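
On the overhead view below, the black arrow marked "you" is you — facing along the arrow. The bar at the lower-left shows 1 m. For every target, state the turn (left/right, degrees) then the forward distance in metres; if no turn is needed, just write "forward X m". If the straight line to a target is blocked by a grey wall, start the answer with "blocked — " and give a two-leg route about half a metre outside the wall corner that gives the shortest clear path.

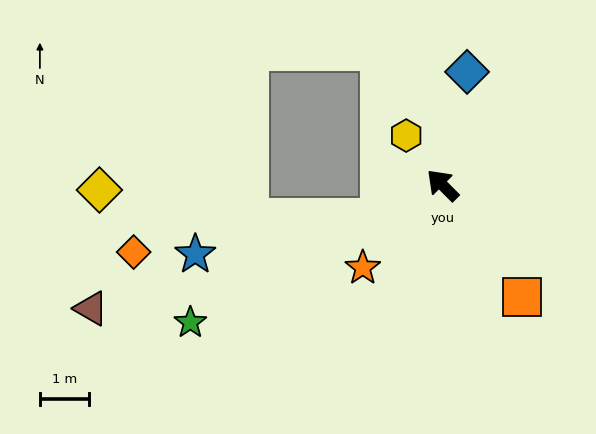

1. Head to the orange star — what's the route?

turn left 91°, forward 2.3 m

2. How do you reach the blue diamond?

turn right 57°, forward 2.4 m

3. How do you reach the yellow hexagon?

turn right 9°, forward 1.3 m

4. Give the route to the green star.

turn left 74°, forward 5.8 m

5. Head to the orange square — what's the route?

turn left 170°, forward 2.8 m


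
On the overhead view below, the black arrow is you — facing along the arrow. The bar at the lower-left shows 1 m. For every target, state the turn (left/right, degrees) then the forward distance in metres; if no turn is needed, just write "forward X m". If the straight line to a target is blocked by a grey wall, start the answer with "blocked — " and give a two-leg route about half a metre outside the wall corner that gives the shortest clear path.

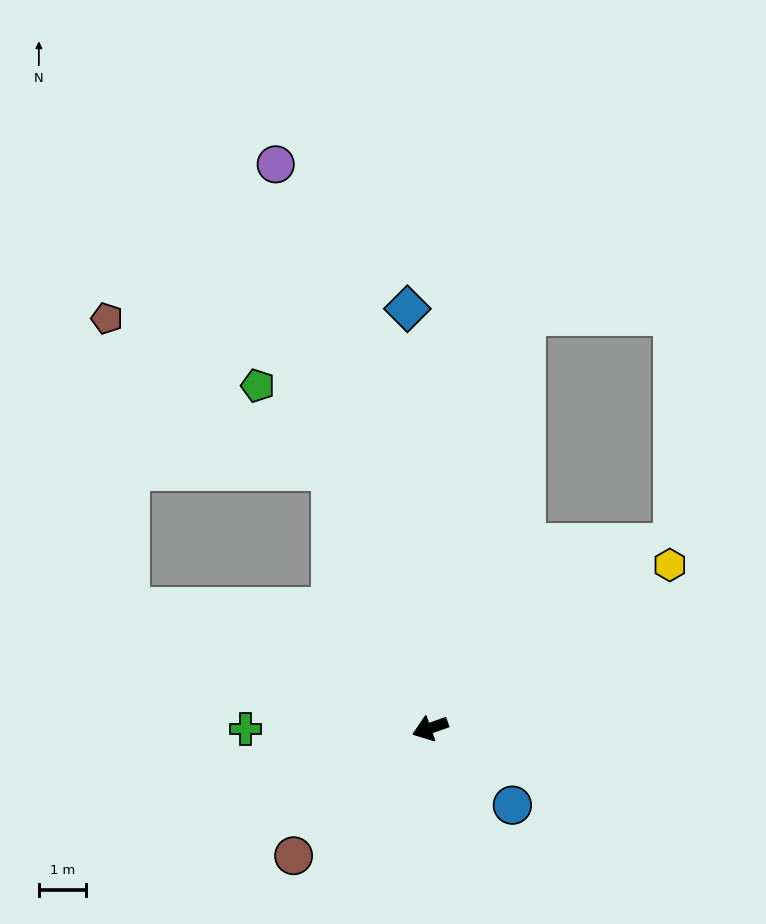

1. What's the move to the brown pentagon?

blocked — turn right 88°, forward 5.8 m, then turn left 34°, forward 5.7 m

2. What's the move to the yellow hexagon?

turn right 165°, forward 6.1 m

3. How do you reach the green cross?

turn right 19°, forward 3.9 m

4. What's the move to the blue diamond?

turn right 106°, forward 8.9 m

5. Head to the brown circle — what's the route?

turn left 24°, forward 3.9 m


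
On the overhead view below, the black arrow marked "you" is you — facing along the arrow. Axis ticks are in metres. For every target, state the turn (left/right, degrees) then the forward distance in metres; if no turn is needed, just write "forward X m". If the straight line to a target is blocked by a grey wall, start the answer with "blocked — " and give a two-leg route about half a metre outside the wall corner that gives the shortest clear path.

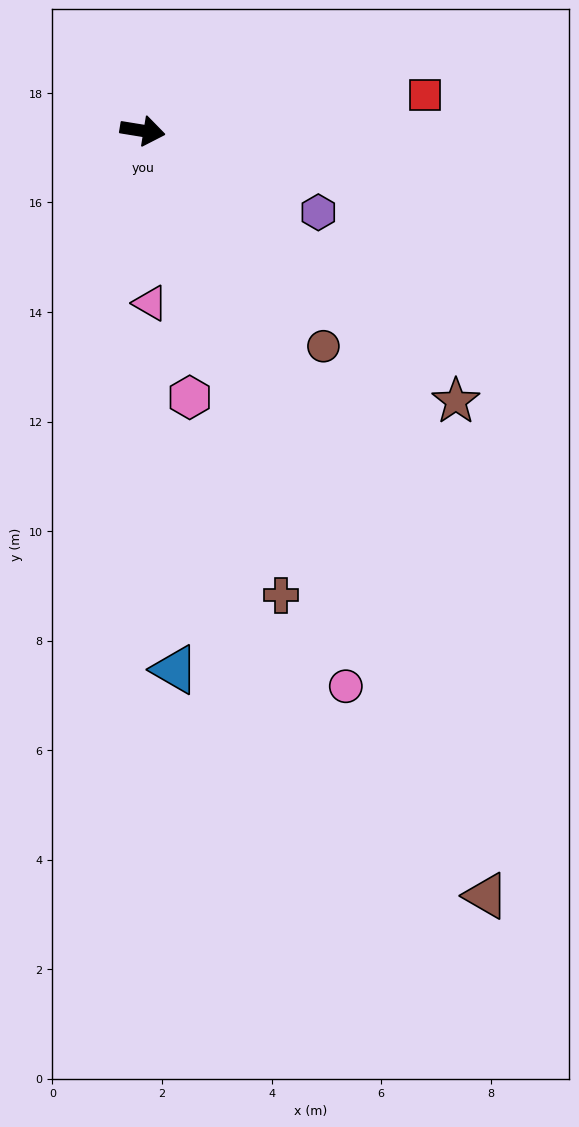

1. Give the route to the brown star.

turn right 32°, forward 7.6 m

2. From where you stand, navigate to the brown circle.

turn right 41°, forward 5.1 m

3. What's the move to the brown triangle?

turn right 57°, forward 15.3 m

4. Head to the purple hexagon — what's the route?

turn right 16°, forward 3.5 m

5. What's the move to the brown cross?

turn right 64°, forward 8.9 m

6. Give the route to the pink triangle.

turn right 78°, forward 3.2 m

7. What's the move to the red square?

turn left 16°, forward 5.2 m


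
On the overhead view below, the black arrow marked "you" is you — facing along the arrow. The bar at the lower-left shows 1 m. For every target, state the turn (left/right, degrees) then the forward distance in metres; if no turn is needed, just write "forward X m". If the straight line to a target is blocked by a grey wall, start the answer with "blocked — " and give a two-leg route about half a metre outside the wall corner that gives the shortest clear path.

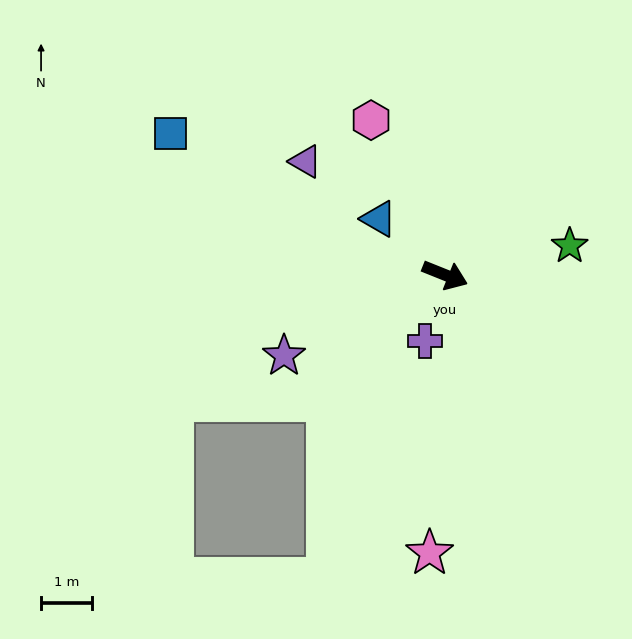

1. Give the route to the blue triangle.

turn left 162°, forward 1.7 m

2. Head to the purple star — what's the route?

turn right 131°, forward 3.5 m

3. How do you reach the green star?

turn left 35°, forward 2.5 m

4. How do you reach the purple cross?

turn right 85°, forward 1.4 m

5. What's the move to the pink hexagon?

turn left 137°, forward 3.4 m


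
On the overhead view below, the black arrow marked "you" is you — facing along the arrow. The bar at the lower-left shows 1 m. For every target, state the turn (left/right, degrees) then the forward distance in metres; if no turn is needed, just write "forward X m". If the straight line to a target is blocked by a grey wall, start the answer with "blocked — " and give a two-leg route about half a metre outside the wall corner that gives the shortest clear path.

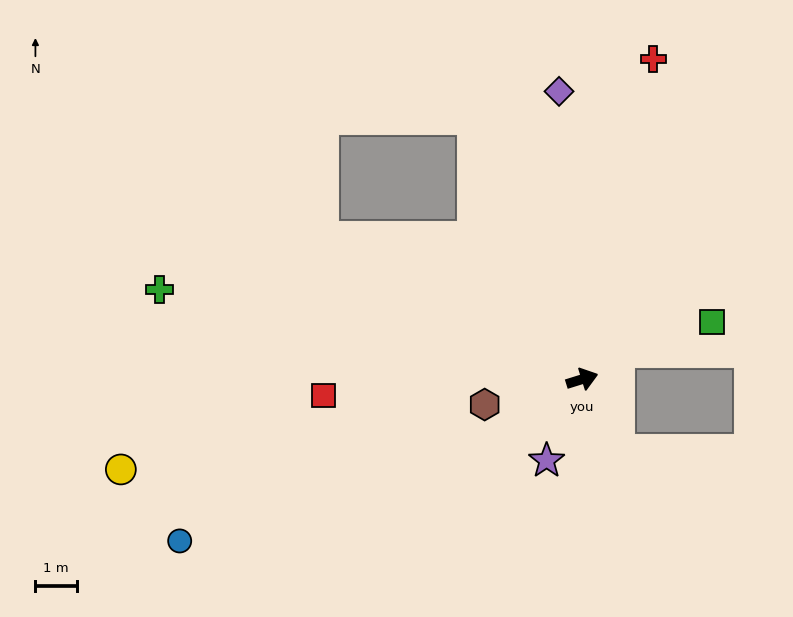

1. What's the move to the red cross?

turn left 60°, forward 7.9 m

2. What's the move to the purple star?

turn right 131°, forward 2.1 m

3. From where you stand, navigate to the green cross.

turn left 151°, forward 10.5 m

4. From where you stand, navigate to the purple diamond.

turn left 77°, forward 7.0 m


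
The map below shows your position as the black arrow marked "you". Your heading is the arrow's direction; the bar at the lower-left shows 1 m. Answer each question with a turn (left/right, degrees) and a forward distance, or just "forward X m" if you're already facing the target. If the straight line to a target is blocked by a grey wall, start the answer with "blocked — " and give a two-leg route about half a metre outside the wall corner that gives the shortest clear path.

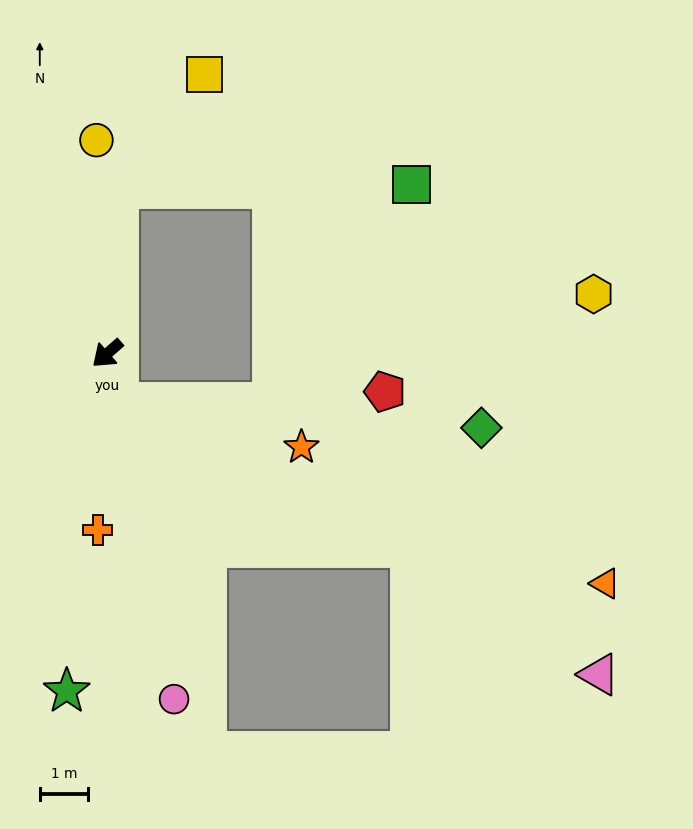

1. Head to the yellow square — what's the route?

blocked — turn right 135°, forward 3.4 m, then turn right 33°, forward 2.9 m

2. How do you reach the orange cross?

turn left 46°, forward 3.7 m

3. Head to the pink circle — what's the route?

turn left 60°, forward 7.3 m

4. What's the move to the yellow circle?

turn right 128°, forward 4.4 m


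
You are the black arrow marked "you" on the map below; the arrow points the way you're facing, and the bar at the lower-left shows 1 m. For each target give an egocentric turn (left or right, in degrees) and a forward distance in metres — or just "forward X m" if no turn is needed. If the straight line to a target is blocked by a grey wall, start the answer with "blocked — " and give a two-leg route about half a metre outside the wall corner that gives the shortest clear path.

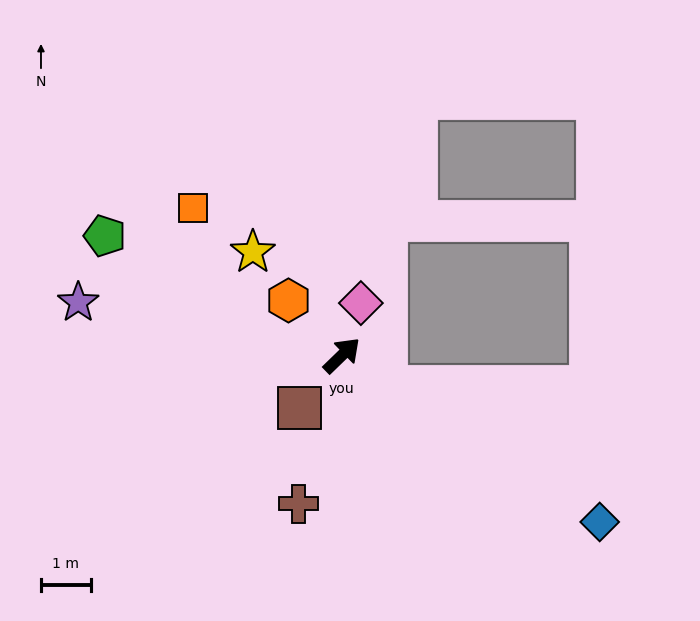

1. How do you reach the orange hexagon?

turn left 90°, forward 1.5 m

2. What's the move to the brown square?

turn right 173°, forward 1.4 m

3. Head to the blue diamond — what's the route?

turn right 77°, forward 6.2 m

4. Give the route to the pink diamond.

turn left 26°, forward 1.1 m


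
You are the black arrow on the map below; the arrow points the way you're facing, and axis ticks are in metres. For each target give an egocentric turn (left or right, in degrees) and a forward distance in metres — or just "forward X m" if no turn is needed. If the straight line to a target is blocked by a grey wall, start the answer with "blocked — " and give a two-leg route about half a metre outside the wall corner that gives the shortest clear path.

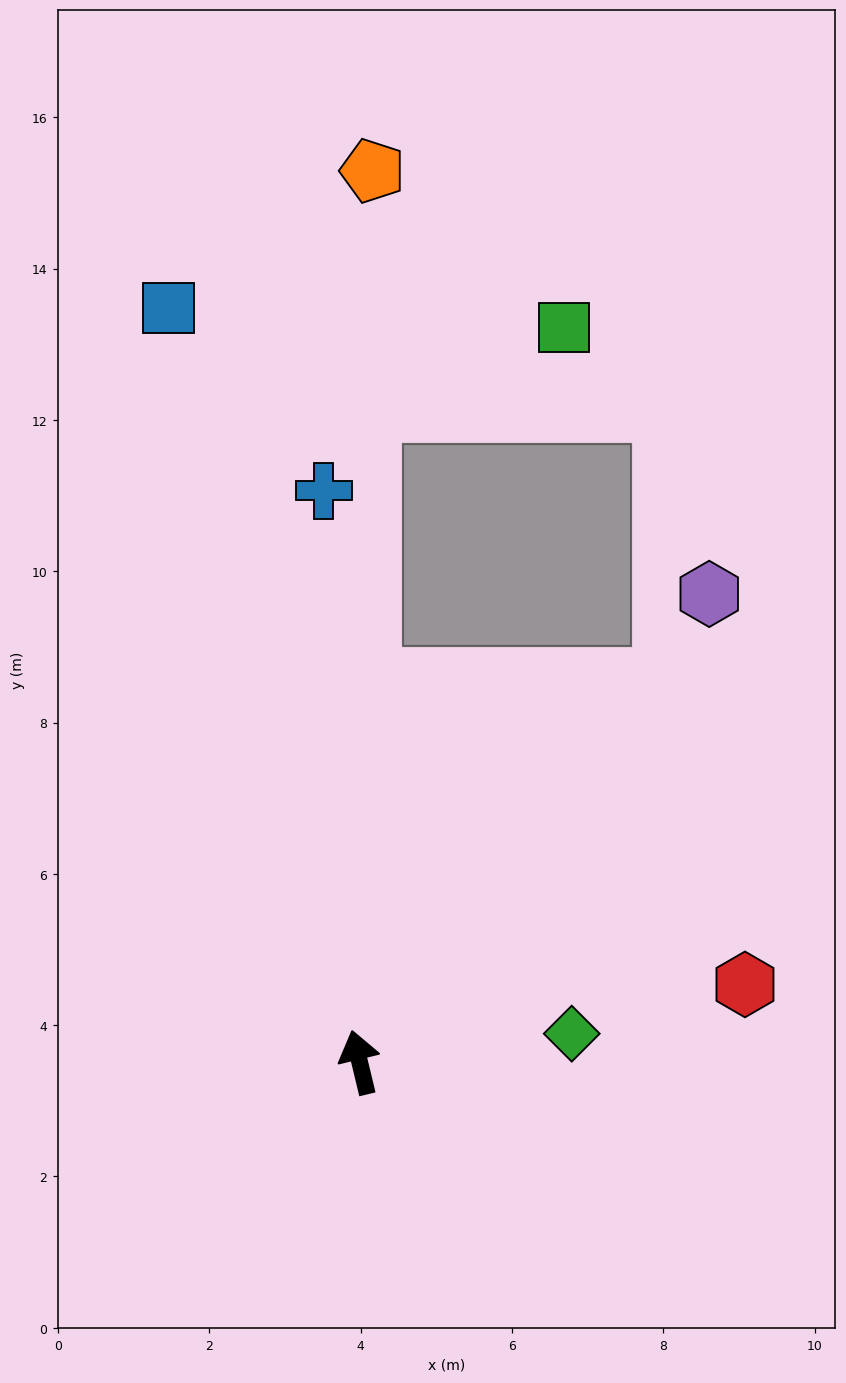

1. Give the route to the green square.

blocked — turn right 14°, forward 8.6 m, then turn right 67°, forward 2.8 m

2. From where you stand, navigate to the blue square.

forward 10.3 m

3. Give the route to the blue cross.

turn right 10°, forward 7.6 m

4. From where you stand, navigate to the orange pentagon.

turn right 14°, forward 11.8 m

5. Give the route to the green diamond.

turn right 96°, forward 2.8 m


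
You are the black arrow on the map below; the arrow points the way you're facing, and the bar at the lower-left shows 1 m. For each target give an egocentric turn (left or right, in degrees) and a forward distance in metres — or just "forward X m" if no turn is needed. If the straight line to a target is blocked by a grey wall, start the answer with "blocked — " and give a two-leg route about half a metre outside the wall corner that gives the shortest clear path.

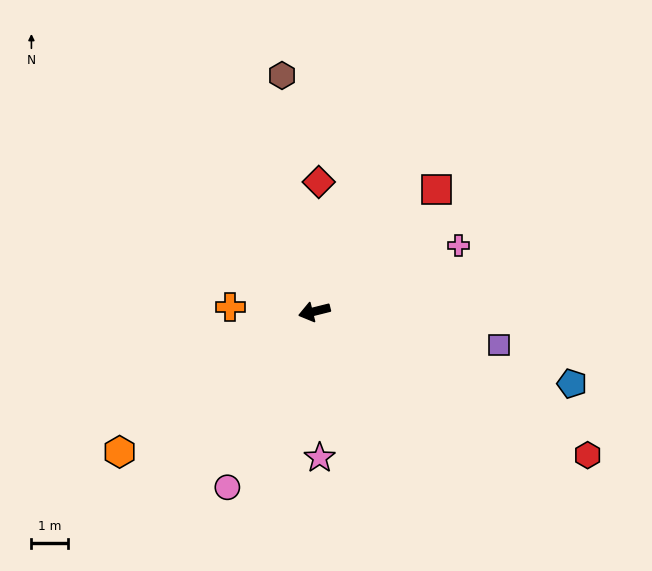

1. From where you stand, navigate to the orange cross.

turn right 17°, forward 2.3 m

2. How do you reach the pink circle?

turn left 50°, forward 5.4 m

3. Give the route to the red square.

turn right 149°, forward 4.8 m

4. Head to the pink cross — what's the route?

turn right 170°, forward 4.4 m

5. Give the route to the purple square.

turn left 156°, forward 5.2 m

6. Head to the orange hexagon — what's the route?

turn left 22°, forward 6.6 m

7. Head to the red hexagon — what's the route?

turn left 138°, forward 8.5 m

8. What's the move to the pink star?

turn left 78°, forward 4.1 m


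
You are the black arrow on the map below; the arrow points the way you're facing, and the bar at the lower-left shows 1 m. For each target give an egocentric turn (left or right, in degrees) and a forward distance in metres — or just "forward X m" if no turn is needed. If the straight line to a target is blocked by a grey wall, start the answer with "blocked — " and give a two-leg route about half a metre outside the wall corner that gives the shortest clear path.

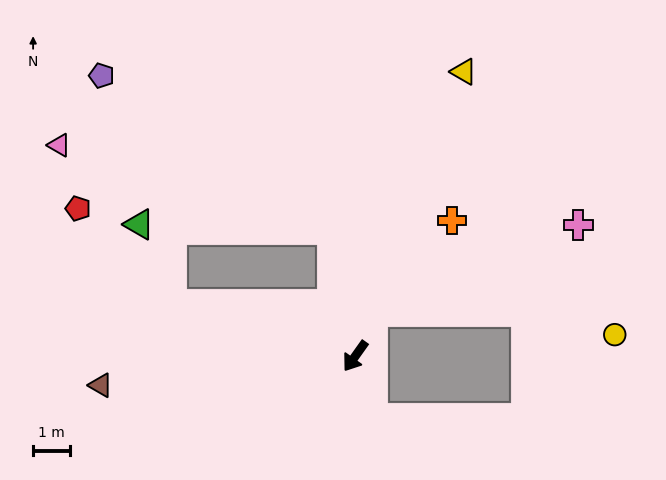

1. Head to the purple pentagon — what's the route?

blocked — turn right 134°, forward 3.5 m, then turn left 46°, forward 7.6 m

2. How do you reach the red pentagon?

blocked — turn right 70°, forward 5.2 m, then turn right 30°, forward 3.6 m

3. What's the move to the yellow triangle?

turn right 165°, forward 8.3 m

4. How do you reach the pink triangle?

blocked — turn right 134°, forward 3.5 m, then turn left 62°, forward 7.8 m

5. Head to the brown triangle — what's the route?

turn right 48°, forward 7.0 m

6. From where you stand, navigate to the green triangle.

blocked — turn right 70°, forward 5.2 m, then turn right 53°, forward 2.4 m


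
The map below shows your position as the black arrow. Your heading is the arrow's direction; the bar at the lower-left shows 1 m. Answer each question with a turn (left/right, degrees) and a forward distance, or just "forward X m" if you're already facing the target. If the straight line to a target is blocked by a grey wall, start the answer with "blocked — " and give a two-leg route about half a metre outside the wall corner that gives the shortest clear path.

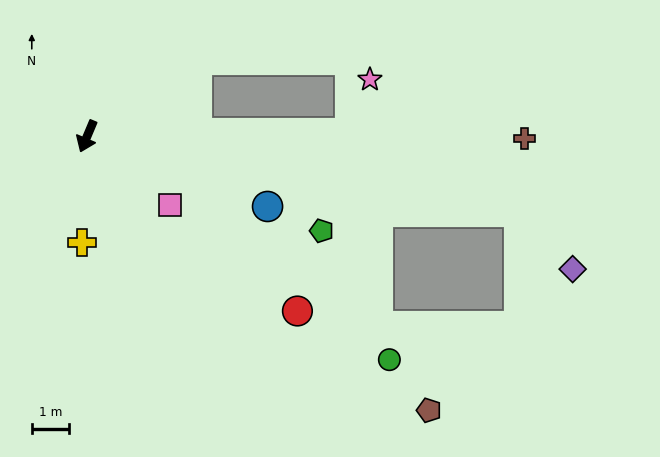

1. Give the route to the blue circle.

turn left 92°, forward 5.3 m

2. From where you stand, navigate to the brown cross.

turn left 113°, forward 11.9 m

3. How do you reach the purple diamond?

blocked — turn left 103°, forward 11.9 m, then turn right 38°, forward 2.1 m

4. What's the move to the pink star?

blocked — turn left 114°, forward 7.2 m, then turn left 69°, forward 1.6 m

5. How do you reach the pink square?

turn left 73°, forward 2.9 m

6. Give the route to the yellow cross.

turn left 20°, forward 2.9 m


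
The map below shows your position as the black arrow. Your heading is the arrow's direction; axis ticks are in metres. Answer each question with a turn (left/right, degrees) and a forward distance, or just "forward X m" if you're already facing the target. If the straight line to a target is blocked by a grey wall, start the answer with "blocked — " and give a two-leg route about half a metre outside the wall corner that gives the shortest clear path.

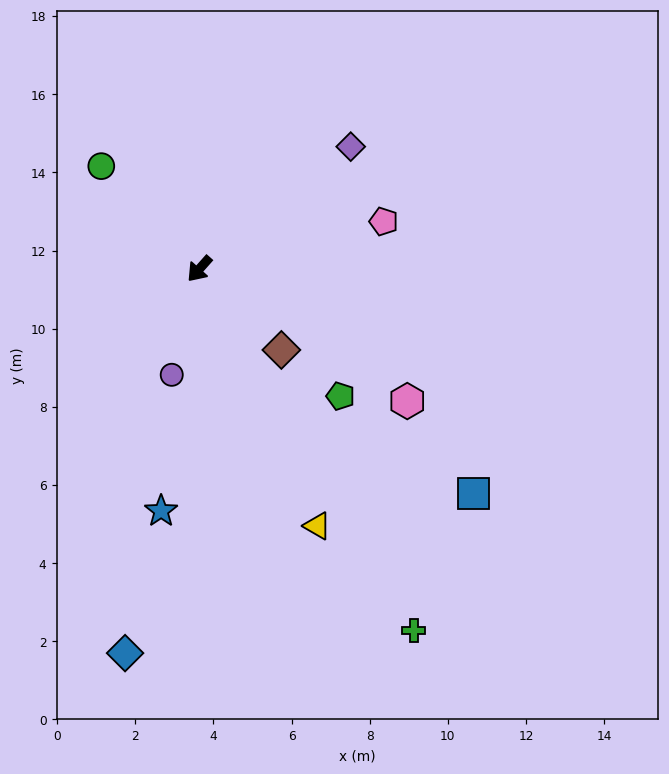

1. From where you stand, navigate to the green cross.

turn left 72°, forward 10.8 m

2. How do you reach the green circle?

turn right 95°, forward 3.6 m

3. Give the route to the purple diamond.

turn left 171°, forward 5.0 m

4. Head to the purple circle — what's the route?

turn left 27°, forward 2.8 m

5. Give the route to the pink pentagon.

turn left 146°, forward 4.9 m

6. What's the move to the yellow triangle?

turn left 66°, forward 7.2 m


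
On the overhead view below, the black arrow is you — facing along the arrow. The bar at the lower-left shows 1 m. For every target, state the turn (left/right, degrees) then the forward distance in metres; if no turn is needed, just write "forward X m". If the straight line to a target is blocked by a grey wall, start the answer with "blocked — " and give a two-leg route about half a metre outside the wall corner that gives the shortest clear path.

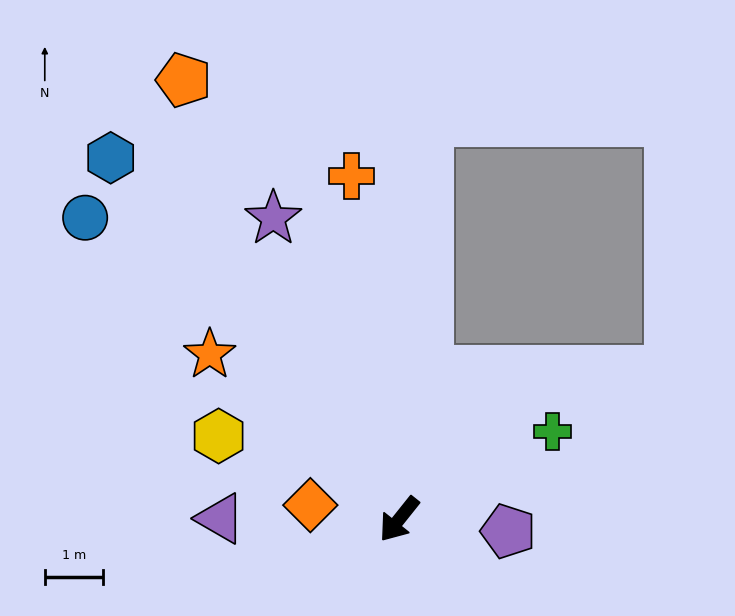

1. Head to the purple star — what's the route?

turn right 119°, forward 5.6 m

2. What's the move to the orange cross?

turn right 133°, forward 6.0 m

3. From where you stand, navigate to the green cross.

turn left 158°, forward 3.1 m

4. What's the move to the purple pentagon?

turn left 122°, forward 1.9 m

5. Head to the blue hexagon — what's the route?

turn right 103°, forward 8.0 m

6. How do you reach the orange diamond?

turn right 60°, forward 1.6 m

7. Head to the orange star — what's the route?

turn right 92°, forward 4.3 m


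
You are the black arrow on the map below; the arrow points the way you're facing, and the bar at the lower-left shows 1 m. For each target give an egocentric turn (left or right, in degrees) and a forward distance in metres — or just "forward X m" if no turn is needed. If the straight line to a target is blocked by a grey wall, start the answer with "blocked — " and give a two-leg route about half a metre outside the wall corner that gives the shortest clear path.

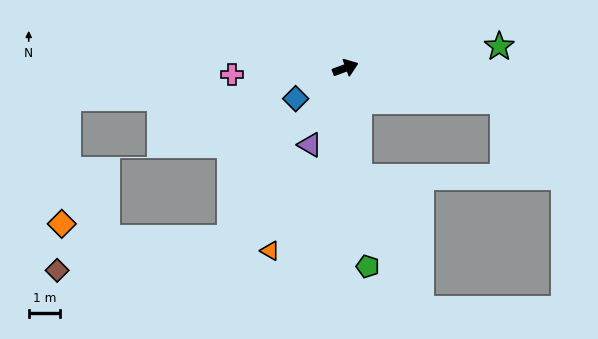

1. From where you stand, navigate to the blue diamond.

turn right 168°, forward 1.8 m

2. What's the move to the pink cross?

turn left 163°, forward 3.6 m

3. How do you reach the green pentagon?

turn right 104°, forward 6.3 m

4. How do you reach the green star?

turn right 12°, forward 4.9 m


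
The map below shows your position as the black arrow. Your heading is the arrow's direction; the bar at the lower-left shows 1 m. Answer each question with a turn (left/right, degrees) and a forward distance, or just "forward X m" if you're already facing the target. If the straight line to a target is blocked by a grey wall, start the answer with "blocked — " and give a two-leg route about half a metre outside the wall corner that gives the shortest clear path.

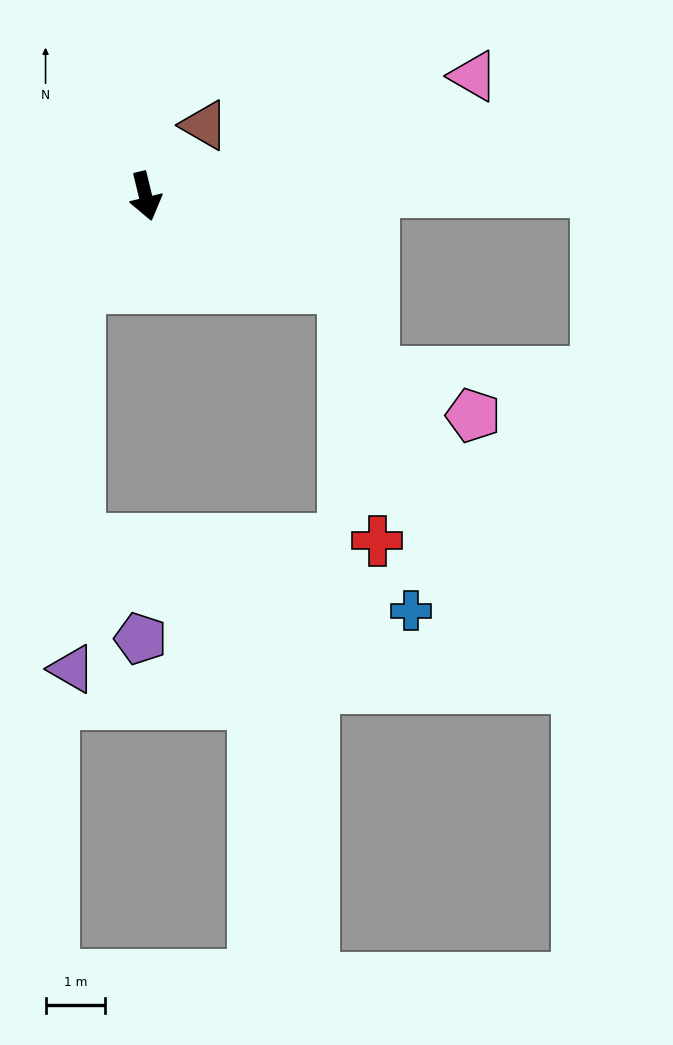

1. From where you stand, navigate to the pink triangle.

turn left 96°, forward 5.8 m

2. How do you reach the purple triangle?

blocked — turn right 49°, forward 1.9 m, then turn left 34°, forward 6.4 m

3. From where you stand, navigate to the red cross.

blocked — turn left 51°, forward 3.6 m, then turn right 57°, forward 4.3 m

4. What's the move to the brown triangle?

turn left 127°, forward 1.5 m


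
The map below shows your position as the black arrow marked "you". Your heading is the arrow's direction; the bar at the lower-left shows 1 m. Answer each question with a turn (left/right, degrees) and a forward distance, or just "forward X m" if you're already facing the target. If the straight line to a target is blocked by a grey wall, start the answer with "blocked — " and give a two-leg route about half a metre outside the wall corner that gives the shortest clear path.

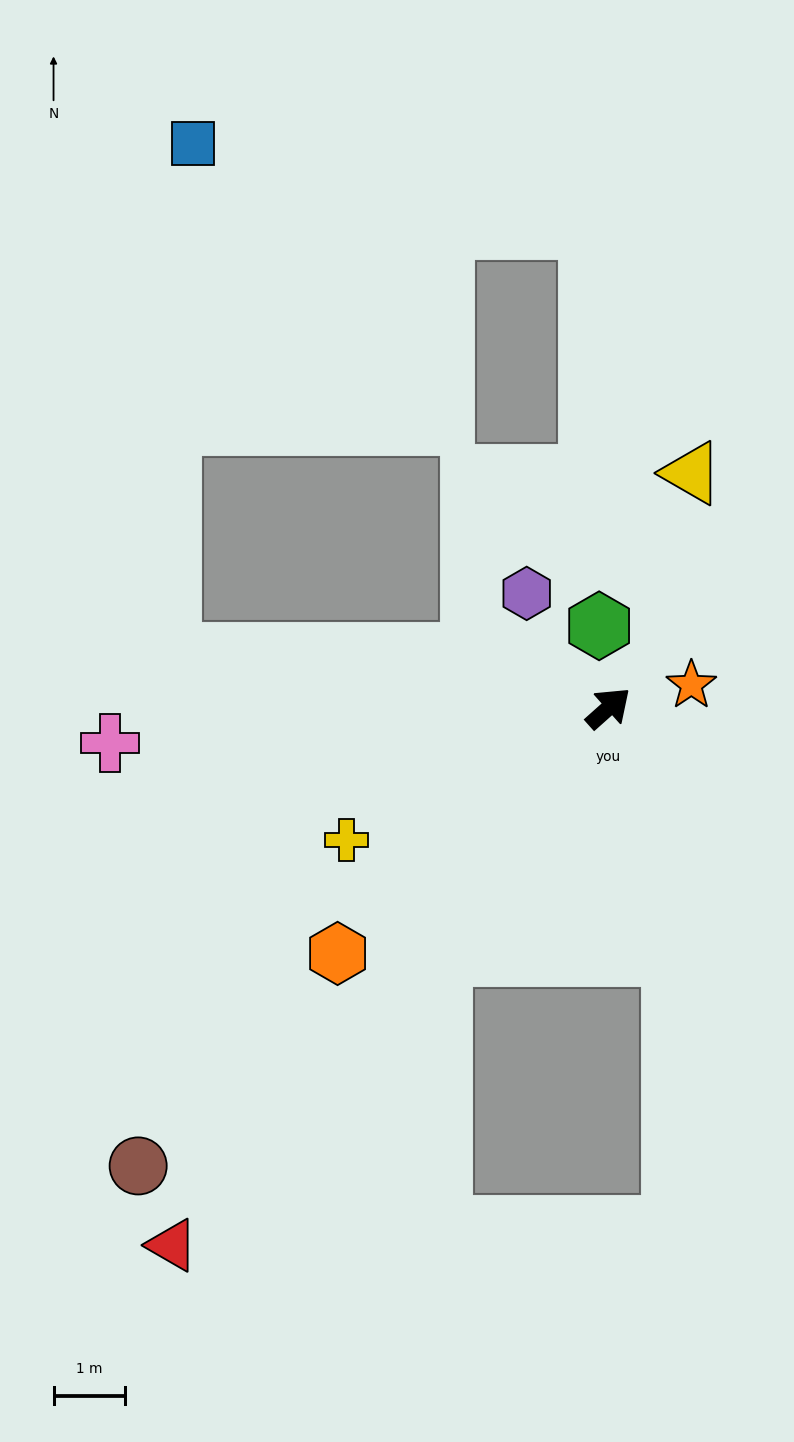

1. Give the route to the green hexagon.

turn left 55°, forward 1.2 m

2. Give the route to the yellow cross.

turn left 165°, forward 4.1 m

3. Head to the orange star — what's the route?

turn right 26°, forward 1.2 m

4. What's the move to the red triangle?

turn right 171°, forward 9.7 m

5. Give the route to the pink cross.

turn left 142°, forward 7.0 m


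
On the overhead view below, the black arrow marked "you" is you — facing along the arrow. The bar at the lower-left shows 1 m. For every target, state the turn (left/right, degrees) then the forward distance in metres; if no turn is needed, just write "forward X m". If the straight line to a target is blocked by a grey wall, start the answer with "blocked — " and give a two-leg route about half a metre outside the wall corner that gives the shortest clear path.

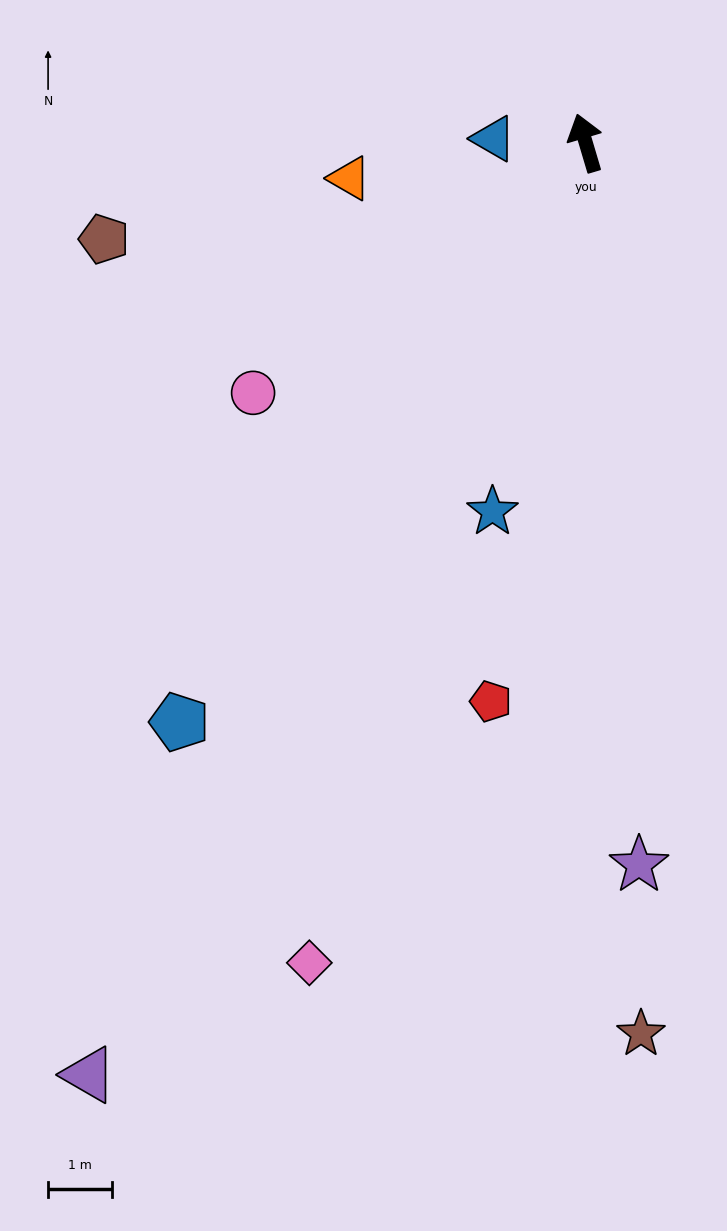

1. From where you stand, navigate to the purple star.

turn left 168°, forward 11.4 m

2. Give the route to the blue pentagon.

turn left 128°, forward 11.1 m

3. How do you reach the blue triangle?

turn left 71°, forward 1.5 m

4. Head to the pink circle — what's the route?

turn left 110°, forward 6.5 m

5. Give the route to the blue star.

turn left 149°, forward 6.0 m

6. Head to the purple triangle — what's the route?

turn left 135°, forward 16.6 m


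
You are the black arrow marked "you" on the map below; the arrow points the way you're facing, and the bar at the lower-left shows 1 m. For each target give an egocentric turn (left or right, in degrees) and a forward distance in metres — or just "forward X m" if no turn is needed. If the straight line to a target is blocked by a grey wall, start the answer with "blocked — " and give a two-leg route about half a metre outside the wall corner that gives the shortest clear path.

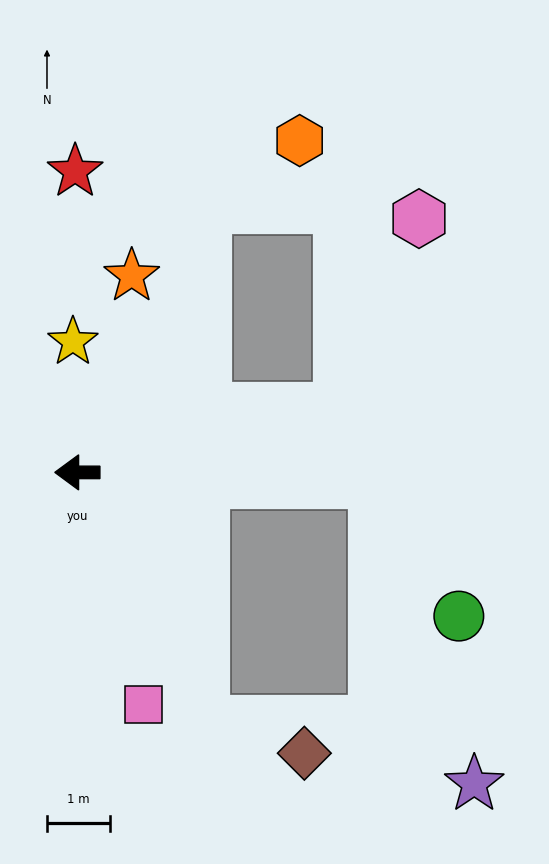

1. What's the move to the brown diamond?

blocked — turn left 117°, forward 4.5 m, then turn left 46°, forward 1.7 m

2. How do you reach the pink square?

turn left 106°, forward 3.8 m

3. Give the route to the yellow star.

turn right 88°, forward 2.1 m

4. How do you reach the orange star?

turn right 105°, forward 3.2 m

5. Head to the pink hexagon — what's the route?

blocked — turn right 167°, forward 4.3 m, then turn left 55°, forward 3.3 m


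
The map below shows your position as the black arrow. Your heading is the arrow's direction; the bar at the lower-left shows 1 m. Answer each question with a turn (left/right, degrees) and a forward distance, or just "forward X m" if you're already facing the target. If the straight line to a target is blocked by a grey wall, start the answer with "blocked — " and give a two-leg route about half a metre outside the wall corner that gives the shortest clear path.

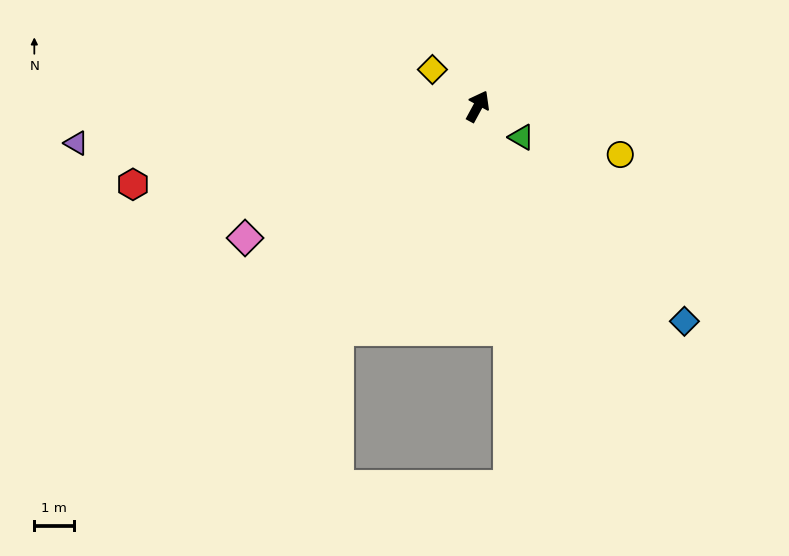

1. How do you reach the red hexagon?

turn left 131°, forward 9.0 m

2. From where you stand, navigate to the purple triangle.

turn left 124°, forward 10.2 m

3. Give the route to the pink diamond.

turn left 148°, forward 6.8 m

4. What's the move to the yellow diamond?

turn left 80°, forward 1.5 m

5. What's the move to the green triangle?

turn right 97°, forward 1.4 m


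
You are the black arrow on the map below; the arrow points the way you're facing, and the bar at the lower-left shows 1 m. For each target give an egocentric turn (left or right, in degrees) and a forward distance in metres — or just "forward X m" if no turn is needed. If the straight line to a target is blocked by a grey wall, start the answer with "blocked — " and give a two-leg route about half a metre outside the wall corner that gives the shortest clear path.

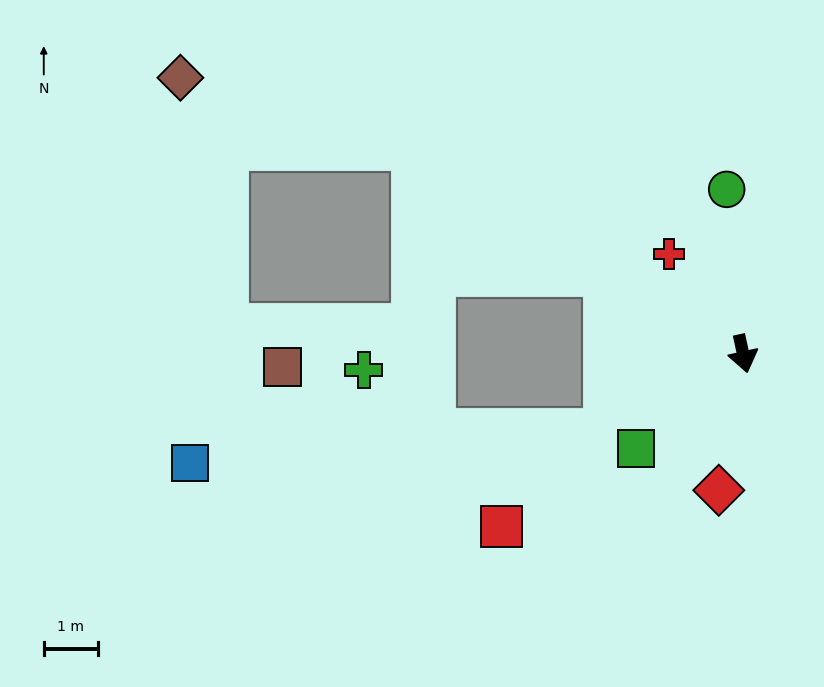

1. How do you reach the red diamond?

turn right 22°, forward 2.6 m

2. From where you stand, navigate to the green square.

turn right 61°, forward 2.6 m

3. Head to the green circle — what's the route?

turn left 173°, forward 3.0 m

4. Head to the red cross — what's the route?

turn right 156°, forward 2.3 m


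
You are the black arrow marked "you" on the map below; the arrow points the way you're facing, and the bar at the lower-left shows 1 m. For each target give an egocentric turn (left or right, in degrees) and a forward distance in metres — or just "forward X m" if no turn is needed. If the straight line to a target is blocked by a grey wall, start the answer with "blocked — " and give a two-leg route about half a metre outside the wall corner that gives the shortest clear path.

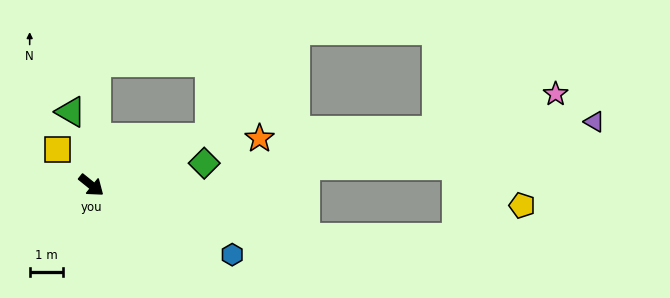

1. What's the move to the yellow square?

turn left 173°, forward 1.5 m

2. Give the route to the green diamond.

turn left 50°, forward 3.4 m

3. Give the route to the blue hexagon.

turn left 13°, forward 4.7 m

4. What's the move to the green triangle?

turn left 145°, forward 2.3 m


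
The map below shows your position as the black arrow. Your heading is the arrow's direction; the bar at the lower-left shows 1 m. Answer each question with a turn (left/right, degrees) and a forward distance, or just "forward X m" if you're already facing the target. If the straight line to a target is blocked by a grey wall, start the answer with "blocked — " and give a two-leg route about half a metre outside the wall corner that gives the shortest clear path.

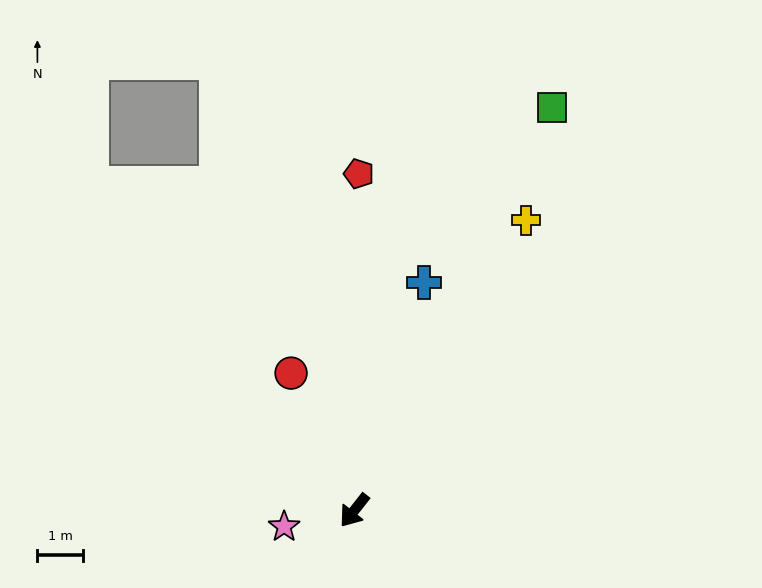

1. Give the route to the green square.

turn right 168°, forward 9.9 m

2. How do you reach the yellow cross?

turn right 172°, forward 7.5 m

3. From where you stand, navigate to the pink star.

turn right 39°, forward 1.6 m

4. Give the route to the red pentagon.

turn right 143°, forward 7.4 m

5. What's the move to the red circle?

turn right 117°, forward 3.3 m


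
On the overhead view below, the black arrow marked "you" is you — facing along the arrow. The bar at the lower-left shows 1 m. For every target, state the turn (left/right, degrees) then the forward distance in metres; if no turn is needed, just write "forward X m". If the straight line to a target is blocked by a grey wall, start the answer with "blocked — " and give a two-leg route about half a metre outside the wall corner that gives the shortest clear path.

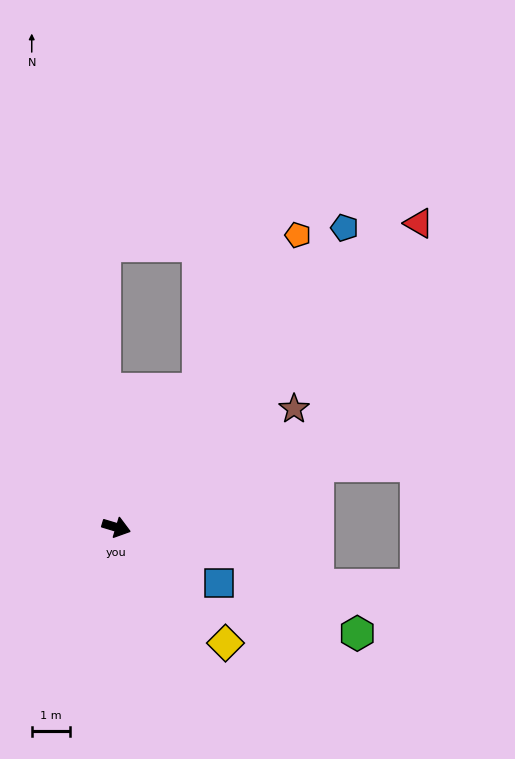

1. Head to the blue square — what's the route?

turn right 12°, forward 3.1 m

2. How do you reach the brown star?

turn left 50°, forward 5.6 m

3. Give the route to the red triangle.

turn left 62°, forward 11.3 m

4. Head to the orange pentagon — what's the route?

turn left 75°, forward 9.1 m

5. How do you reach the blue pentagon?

turn left 69°, forward 9.9 m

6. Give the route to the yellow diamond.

turn right 30°, forward 4.2 m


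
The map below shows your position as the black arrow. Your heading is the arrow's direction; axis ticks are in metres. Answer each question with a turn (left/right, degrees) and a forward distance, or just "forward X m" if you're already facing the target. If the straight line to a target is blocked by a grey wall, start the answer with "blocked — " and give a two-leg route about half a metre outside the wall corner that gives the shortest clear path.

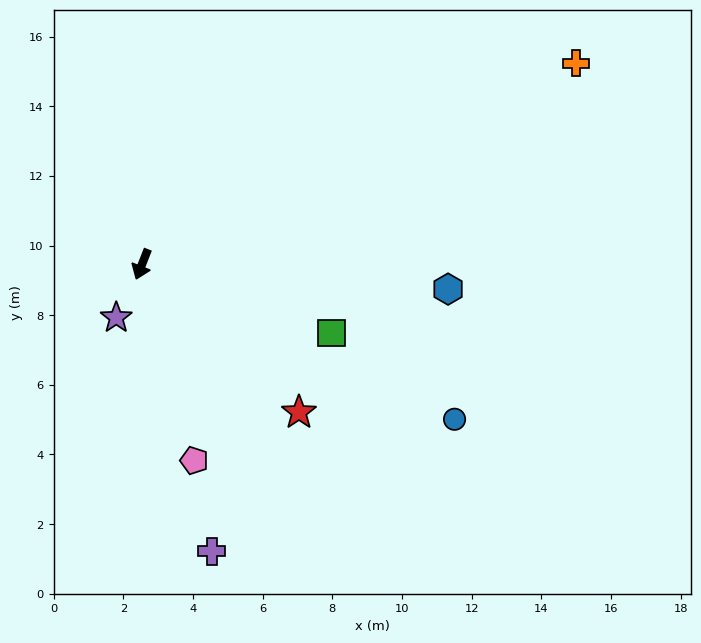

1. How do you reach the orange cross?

turn left 136°, forward 13.7 m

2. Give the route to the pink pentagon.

turn left 36°, forward 5.8 m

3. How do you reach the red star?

turn left 68°, forward 6.2 m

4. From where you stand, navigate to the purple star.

turn right 4°, forward 1.7 m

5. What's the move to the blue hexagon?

turn left 107°, forward 8.8 m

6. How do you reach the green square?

turn left 91°, forward 5.8 m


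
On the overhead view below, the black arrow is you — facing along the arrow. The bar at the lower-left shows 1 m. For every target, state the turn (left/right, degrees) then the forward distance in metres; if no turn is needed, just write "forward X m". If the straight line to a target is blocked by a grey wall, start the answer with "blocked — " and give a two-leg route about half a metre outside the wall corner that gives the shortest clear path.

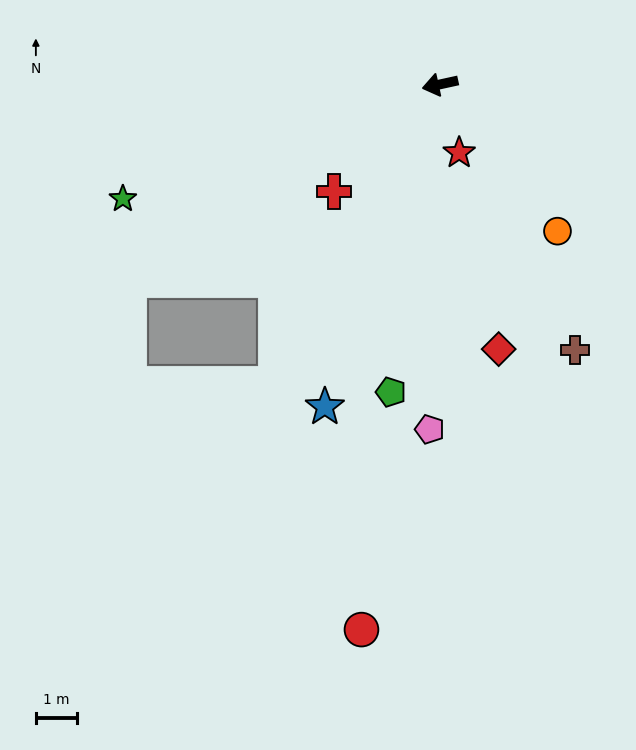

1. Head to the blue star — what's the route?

turn left 58°, forward 8.3 m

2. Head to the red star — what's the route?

turn left 93°, forward 1.7 m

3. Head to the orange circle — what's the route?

turn left 116°, forward 4.5 m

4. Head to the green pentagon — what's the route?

turn left 69°, forward 7.5 m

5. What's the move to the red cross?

turn left 33°, forward 3.6 m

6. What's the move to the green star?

turn left 8°, forward 8.2 m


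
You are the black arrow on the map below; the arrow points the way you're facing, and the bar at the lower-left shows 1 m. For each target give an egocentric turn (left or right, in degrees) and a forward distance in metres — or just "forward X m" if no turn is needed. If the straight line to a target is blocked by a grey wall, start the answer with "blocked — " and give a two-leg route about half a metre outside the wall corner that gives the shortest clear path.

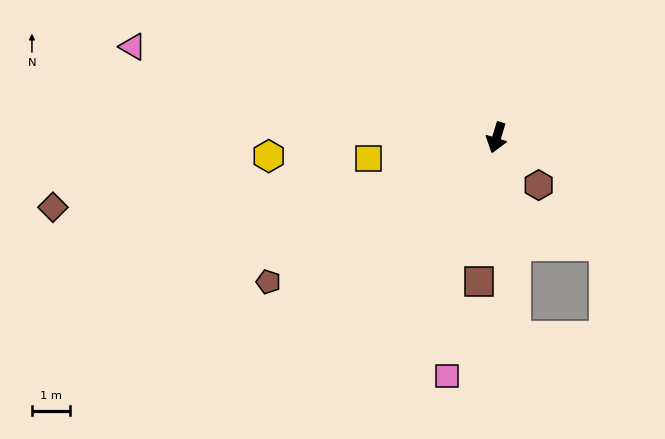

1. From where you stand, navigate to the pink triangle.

turn right 87°, forward 9.9 m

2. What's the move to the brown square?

turn left 10°, forward 3.8 m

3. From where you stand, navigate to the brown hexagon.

turn left 59°, forward 1.7 m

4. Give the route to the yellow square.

turn right 64°, forward 3.4 m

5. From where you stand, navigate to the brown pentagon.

turn right 41°, forward 7.1 m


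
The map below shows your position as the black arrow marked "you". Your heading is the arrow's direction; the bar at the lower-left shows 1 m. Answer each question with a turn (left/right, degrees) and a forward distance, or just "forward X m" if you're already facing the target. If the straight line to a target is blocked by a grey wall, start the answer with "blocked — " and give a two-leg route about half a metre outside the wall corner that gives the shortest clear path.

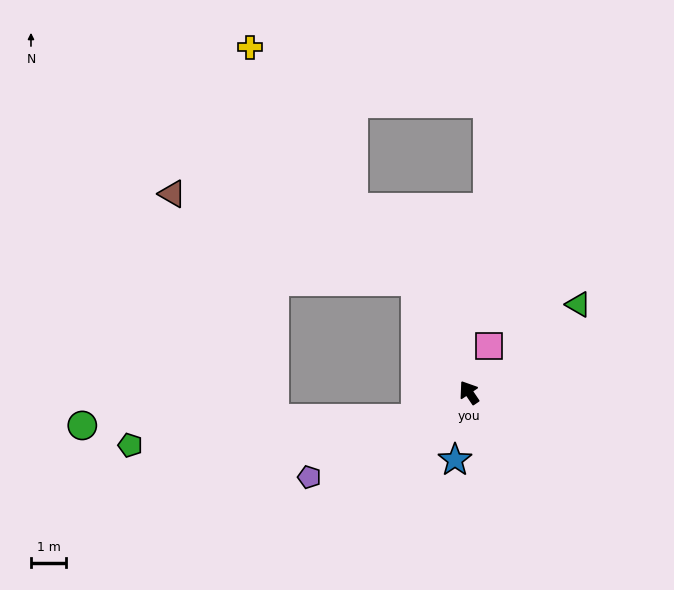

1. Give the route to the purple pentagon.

turn left 84°, forward 5.1 m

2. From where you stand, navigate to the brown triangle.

blocked — turn right 8°, forward 3.5 m, then turn left 44°, forward 7.4 m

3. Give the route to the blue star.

turn left 134°, forward 2.0 m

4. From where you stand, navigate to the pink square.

turn right 57°, forward 1.4 m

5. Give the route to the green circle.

blocked — turn left 82°, forward 1.7 m, then turn right 25°, forward 9.5 m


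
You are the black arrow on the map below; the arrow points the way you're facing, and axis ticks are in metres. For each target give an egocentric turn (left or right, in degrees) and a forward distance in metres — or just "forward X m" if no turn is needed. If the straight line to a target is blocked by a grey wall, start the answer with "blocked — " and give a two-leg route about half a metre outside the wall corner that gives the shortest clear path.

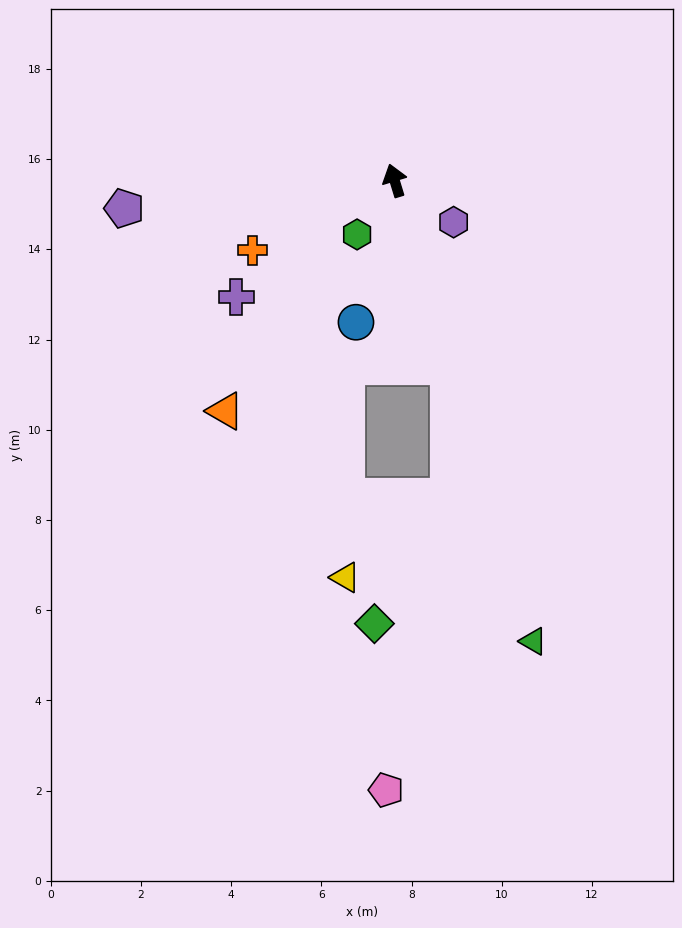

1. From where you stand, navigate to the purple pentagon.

turn left 79°, forward 6.0 m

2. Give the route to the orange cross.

turn left 99°, forward 3.5 m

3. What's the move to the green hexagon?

turn left 128°, forward 1.5 m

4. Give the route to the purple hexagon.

turn right 142°, forward 1.6 m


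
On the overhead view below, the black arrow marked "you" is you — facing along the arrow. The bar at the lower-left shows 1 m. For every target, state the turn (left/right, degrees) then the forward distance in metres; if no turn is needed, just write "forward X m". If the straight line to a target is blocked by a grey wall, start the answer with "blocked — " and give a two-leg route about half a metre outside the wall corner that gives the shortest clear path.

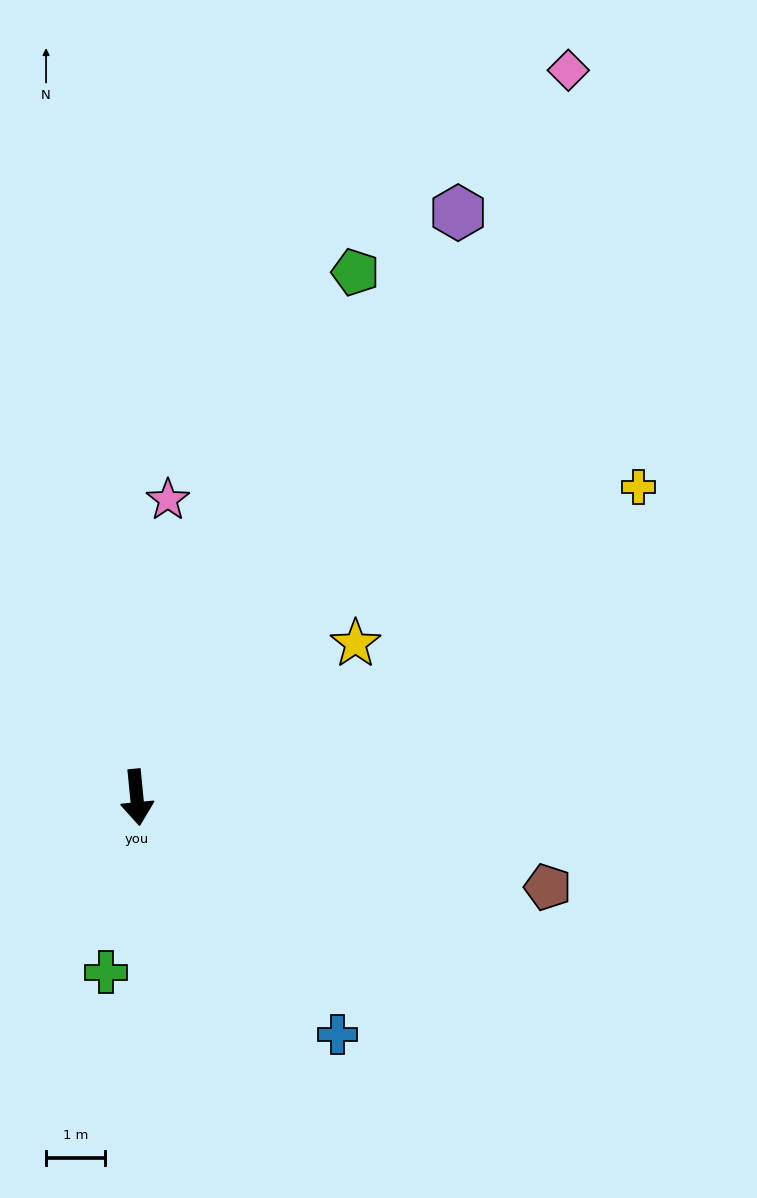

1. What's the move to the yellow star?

turn left 120°, forward 4.5 m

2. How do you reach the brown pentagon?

turn left 72°, forward 7.1 m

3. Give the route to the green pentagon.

turn left 152°, forward 9.6 m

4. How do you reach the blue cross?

turn left 35°, forward 5.3 m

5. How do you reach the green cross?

turn right 16°, forward 3.0 m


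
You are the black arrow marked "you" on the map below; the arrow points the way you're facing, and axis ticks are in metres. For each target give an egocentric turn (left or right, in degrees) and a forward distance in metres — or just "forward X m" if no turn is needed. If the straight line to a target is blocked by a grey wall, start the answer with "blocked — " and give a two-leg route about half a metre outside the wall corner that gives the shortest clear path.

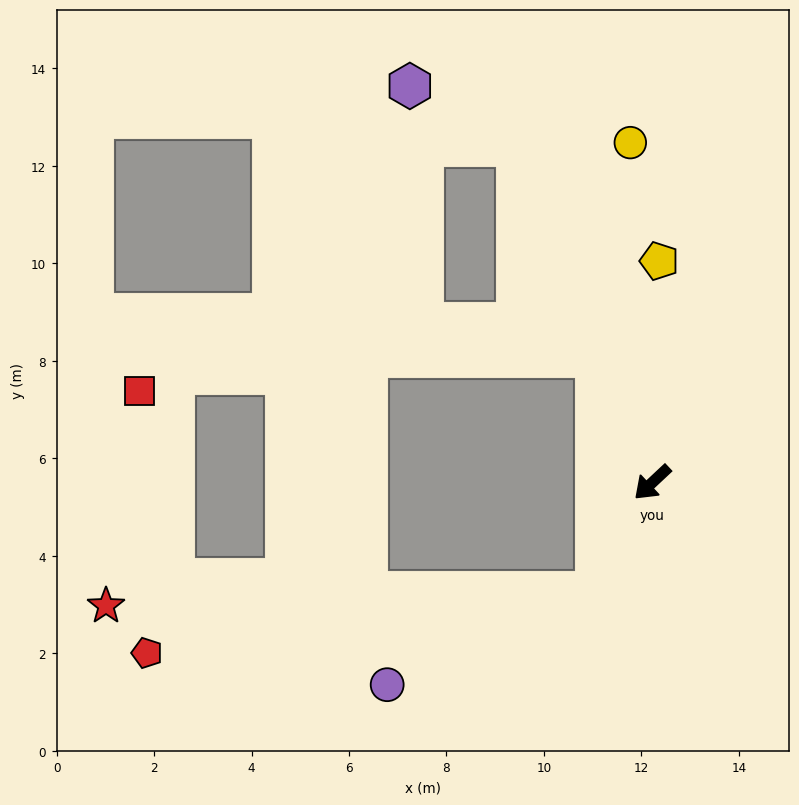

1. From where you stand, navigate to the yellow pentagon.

turn right 135°, forward 4.5 m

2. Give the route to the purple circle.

blocked — turn left 19°, forward 2.5 m, then turn right 38°, forward 4.7 m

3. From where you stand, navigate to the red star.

blocked — turn left 19°, forward 2.5 m, then turn right 60°, forward 10.1 m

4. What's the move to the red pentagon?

blocked — turn left 19°, forward 2.5 m, then turn right 54°, forward 9.3 m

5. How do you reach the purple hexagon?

blocked — turn right 111°, forward 7.4 m, then turn left 38°, forward 2.5 m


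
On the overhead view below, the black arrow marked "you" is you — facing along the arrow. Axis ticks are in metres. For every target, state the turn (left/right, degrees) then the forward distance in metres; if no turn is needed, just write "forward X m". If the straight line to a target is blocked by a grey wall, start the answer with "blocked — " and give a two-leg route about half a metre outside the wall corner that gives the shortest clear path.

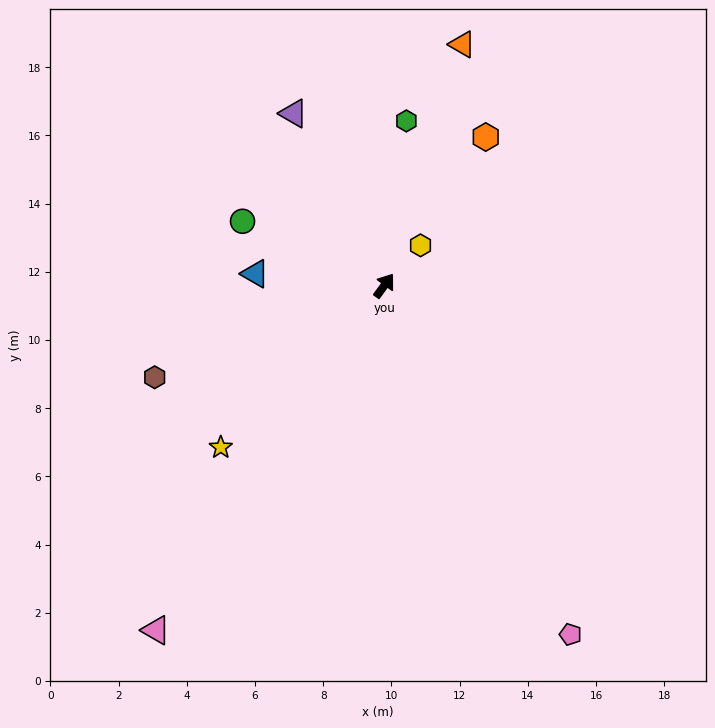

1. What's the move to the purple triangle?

turn left 64°, forward 5.7 m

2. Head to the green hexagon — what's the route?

turn left 28°, forward 4.9 m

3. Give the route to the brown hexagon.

turn left 148°, forward 7.2 m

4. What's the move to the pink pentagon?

turn right 116°, forward 11.6 m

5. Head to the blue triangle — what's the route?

turn left 121°, forward 3.8 m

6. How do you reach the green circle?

turn left 102°, forward 4.6 m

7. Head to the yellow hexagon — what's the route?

turn right 6°, forward 1.6 m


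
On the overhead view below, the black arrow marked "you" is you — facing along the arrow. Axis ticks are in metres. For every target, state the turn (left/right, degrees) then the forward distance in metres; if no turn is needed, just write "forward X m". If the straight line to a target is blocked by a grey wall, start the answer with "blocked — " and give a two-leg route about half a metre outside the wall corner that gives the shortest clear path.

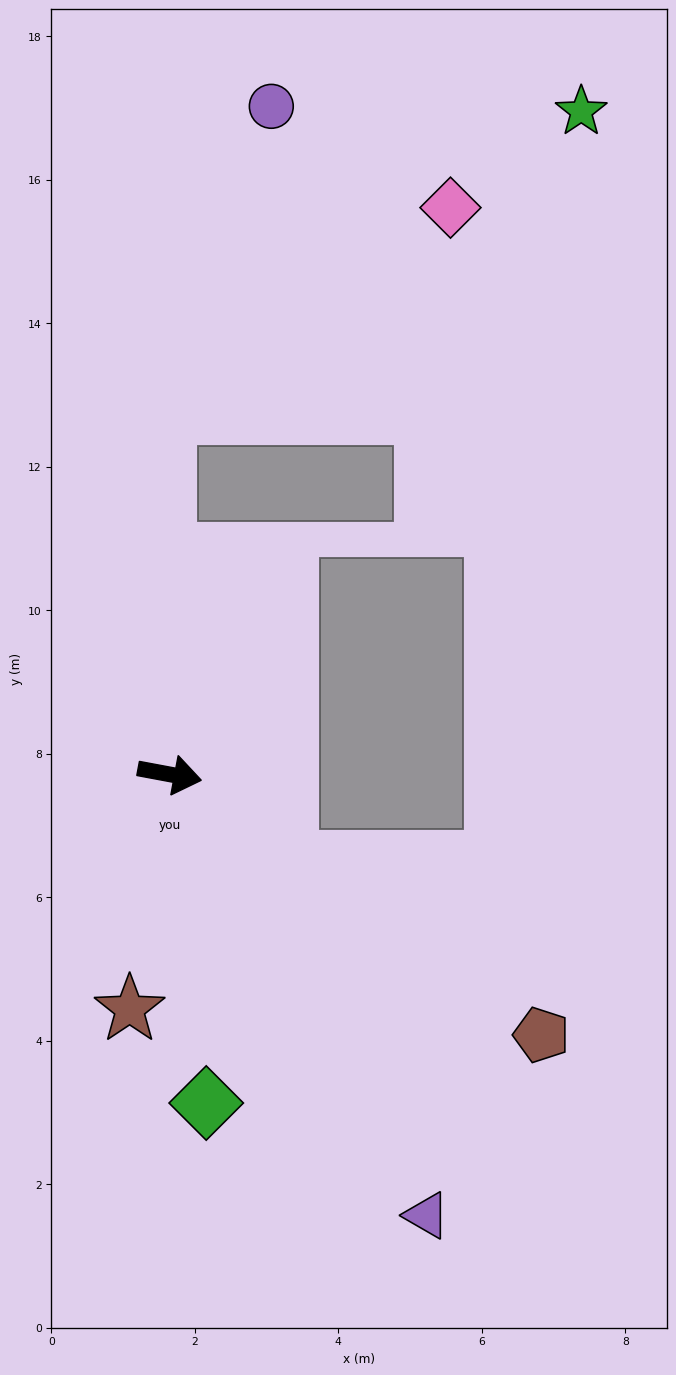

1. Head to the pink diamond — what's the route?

blocked — turn left 101°, forward 5.0 m, then turn right 55°, forward 4.9 m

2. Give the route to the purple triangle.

turn right 49°, forward 7.1 m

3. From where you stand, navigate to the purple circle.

blocked — turn left 101°, forward 5.0 m, then turn right 19°, forward 4.5 m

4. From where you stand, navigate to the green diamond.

turn right 73°, forward 4.6 m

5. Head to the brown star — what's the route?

turn right 89°, forward 3.3 m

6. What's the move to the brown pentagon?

turn right 24°, forward 6.3 m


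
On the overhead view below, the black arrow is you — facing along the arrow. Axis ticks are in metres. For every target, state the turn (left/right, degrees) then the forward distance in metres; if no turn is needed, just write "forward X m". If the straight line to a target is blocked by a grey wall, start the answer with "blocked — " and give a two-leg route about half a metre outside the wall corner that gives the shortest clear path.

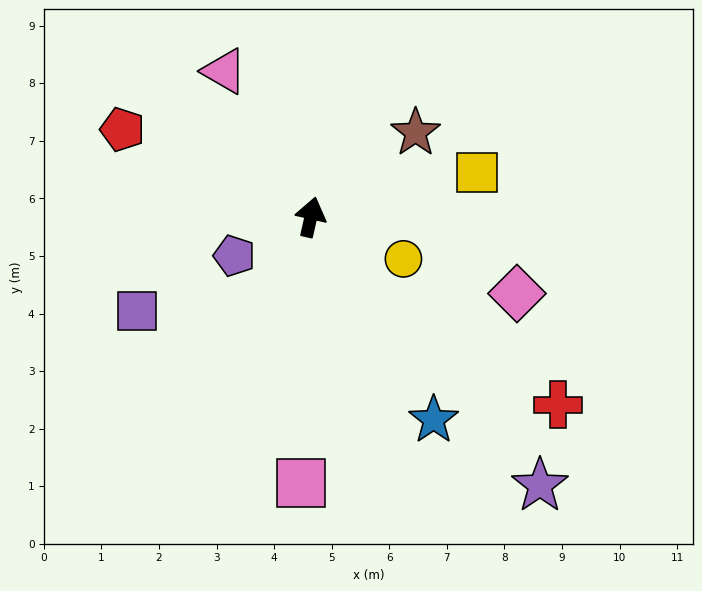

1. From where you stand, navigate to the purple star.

turn right 127°, forward 6.1 m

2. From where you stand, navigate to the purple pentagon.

turn left 130°, forward 1.5 m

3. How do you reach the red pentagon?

turn left 78°, forward 3.6 m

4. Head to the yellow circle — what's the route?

turn right 102°, forward 1.8 m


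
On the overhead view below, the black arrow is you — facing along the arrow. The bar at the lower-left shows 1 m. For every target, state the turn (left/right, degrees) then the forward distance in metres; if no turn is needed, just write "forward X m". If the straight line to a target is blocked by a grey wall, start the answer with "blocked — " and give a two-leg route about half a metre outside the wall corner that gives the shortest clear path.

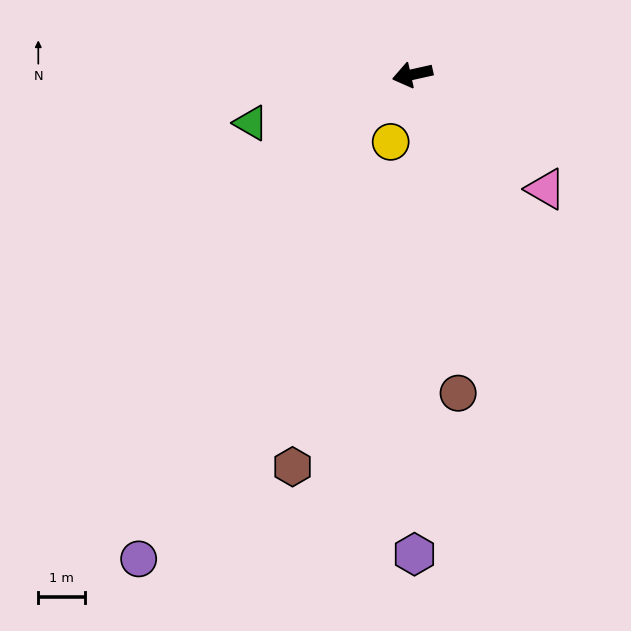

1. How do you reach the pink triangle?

turn left 127°, forward 3.8 m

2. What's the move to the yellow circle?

turn left 59°, forward 1.5 m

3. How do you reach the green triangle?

turn left 4°, forward 3.6 m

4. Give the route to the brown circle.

turn left 86°, forward 6.9 m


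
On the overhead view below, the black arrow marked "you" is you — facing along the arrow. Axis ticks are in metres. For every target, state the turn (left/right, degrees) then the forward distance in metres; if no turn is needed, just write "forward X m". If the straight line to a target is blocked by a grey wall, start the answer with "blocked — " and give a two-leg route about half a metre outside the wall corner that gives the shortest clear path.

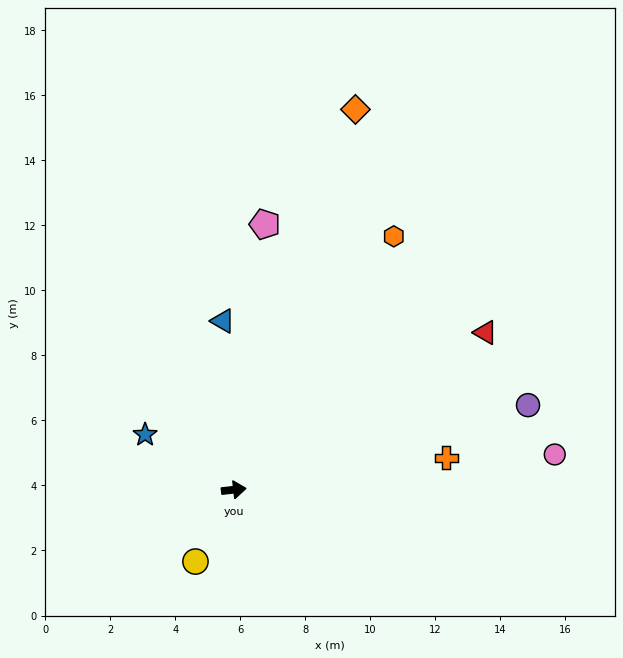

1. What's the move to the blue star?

turn left 142°, forward 3.2 m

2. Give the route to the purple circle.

turn left 10°, forward 9.4 m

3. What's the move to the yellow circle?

turn right 124°, forward 2.5 m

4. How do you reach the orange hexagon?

turn left 51°, forward 9.2 m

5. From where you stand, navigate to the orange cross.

turn left 2°, forward 6.6 m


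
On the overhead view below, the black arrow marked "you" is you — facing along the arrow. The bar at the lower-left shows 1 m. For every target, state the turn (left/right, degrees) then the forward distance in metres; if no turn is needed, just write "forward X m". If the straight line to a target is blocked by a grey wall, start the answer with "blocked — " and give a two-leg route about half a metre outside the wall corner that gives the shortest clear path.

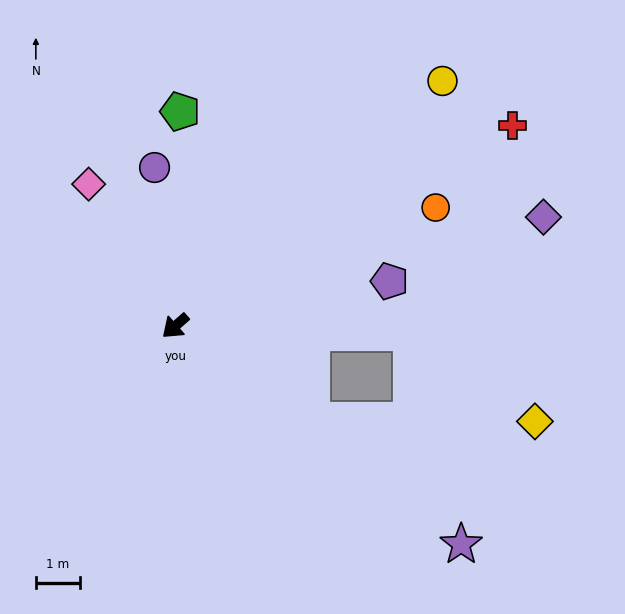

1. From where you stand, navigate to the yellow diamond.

blocked — turn left 137°, forward 5.4 m, then turn right 34°, forward 3.5 m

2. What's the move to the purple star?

turn left 101°, forward 8.2 m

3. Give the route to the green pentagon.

turn right 133°, forward 4.9 m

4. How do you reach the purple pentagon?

turn left 150°, forward 5.0 m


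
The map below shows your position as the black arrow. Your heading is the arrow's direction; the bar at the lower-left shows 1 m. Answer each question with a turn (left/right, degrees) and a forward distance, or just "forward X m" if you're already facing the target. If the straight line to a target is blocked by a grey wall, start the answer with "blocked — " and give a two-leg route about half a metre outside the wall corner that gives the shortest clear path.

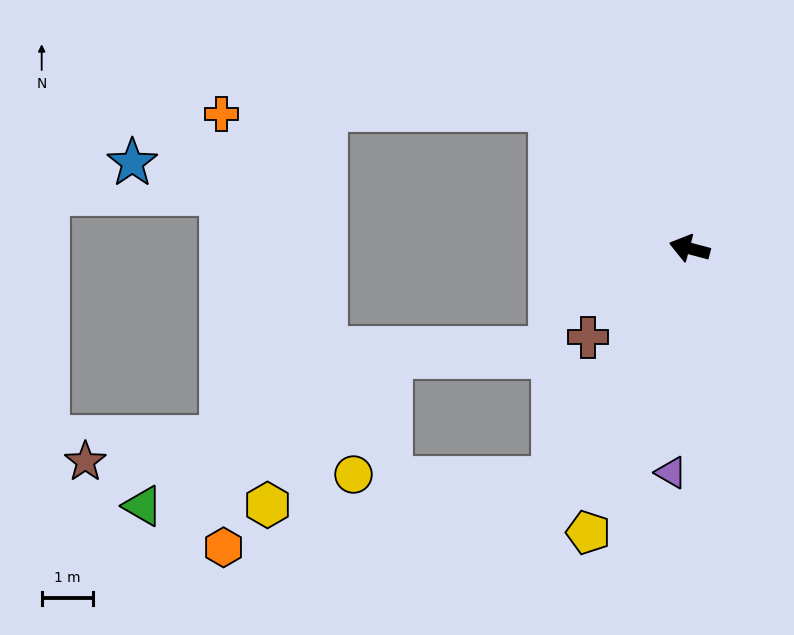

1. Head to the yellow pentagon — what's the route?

turn left 85°, forward 5.9 m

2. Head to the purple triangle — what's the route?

turn left 100°, forward 4.4 m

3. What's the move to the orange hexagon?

blocked — turn left 74°, forward 5.2 m, then turn right 47°, forward 6.6 m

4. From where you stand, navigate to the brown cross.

turn left 56°, forward 2.6 m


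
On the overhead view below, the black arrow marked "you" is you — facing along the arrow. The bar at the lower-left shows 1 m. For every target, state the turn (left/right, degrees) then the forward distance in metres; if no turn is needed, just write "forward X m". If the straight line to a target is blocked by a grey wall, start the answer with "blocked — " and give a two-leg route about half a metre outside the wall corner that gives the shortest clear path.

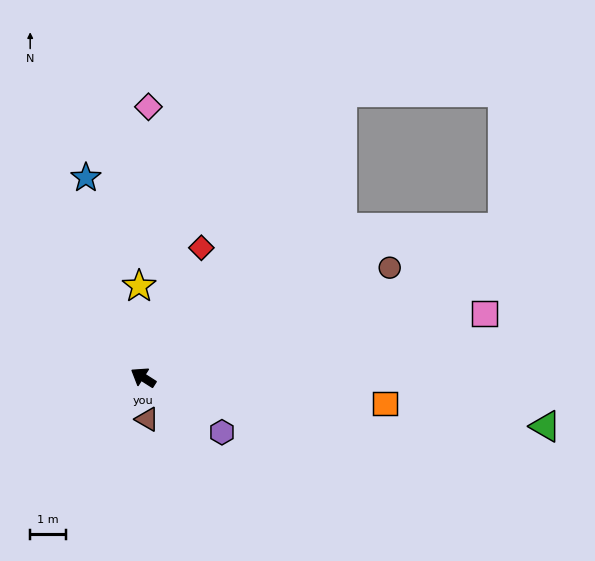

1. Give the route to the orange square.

turn right 154°, forward 6.9 m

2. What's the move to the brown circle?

turn right 124°, forward 7.6 m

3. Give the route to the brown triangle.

turn left 128°, forward 1.2 m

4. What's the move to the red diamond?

turn right 82°, forward 4.0 m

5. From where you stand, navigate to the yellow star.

turn right 55°, forward 2.6 m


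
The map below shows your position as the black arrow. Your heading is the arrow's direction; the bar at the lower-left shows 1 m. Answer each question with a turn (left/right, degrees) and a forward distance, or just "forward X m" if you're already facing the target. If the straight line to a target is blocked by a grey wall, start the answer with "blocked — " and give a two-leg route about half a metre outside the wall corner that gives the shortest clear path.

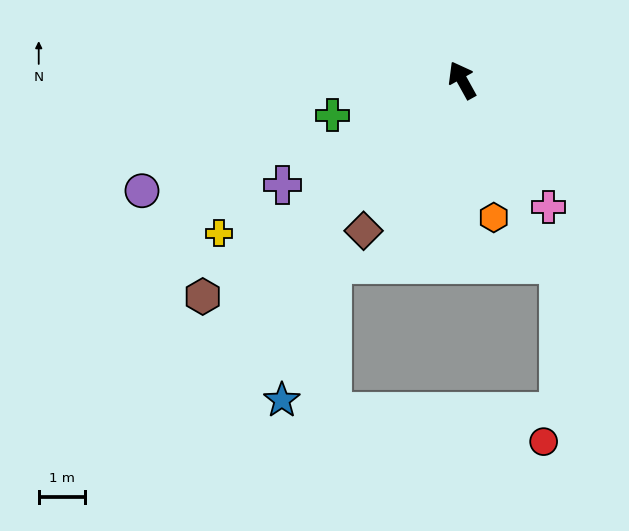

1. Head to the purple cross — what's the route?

turn left 91°, forward 4.5 m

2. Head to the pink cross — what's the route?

turn right 175°, forward 3.3 m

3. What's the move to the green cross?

turn left 76°, forward 2.9 m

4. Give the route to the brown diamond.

turn left 118°, forward 3.9 m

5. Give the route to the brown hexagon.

turn left 101°, forward 7.2 m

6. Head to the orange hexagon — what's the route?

turn left 164°, forward 3.0 m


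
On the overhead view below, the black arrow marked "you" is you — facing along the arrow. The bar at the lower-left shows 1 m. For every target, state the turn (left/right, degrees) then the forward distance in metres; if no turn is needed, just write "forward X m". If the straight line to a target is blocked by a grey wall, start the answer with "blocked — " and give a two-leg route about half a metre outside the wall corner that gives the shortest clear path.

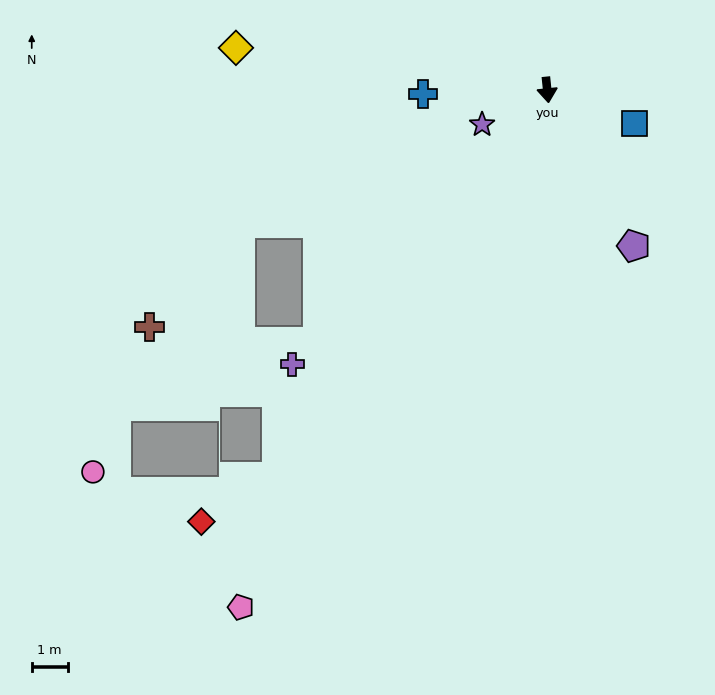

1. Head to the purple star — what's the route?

turn right 68°, forward 2.1 m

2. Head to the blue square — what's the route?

turn left 63°, forward 2.6 m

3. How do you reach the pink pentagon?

turn right 36°, forward 16.7 m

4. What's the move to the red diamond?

blocked — turn right 41°, forward 13.1 m, then turn right 24°, forward 2.5 m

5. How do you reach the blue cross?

turn right 94°, forward 3.5 m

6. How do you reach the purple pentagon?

turn left 23°, forward 5.0 m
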